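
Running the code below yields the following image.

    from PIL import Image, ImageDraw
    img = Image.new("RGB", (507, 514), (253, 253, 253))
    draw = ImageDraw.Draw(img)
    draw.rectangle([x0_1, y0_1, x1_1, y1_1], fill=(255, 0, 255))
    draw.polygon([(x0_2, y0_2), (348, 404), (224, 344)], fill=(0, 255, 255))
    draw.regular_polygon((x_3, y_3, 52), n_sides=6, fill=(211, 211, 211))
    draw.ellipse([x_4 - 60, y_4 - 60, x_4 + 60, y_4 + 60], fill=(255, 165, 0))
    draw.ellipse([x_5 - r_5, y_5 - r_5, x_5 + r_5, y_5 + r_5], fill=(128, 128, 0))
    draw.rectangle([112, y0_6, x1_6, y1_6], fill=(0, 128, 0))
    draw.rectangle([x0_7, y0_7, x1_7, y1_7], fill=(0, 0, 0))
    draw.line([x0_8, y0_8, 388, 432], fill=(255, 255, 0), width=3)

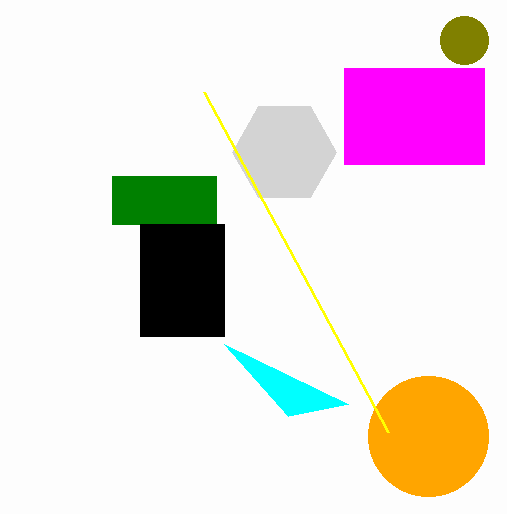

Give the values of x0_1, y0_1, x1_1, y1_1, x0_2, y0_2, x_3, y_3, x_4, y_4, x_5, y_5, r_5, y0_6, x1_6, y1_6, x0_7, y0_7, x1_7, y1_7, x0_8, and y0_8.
x0_1 = 344; y0_1 = 68; x1_1 = 484; y1_1 = 164; x0_2 = 288; y0_2 = 416; x_3 = 284; y_3 = 152; x_4 = 428; y_4 = 436; x_5 = 464; y_5 = 40; r_5 = 24; y0_6 = 176; x1_6 = 216; y1_6 = 224; x0_7 = 140; y0_7 = 224; x1_7 = 224; y1_7 = 336; x0_8 = 204; y0_8 = 92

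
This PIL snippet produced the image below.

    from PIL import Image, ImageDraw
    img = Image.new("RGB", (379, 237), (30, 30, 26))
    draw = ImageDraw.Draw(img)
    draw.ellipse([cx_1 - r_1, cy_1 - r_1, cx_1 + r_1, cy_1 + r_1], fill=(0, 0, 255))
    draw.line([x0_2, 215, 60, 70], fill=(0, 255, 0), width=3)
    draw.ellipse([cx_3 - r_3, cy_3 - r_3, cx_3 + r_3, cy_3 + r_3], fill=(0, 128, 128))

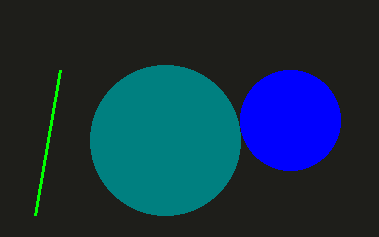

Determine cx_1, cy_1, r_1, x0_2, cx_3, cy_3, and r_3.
cx_1 = 290; cy_1 = 120; r_1 = 50; x0_2 = 35; cx_3 = 165; cy_3 = 140; r_3 = 75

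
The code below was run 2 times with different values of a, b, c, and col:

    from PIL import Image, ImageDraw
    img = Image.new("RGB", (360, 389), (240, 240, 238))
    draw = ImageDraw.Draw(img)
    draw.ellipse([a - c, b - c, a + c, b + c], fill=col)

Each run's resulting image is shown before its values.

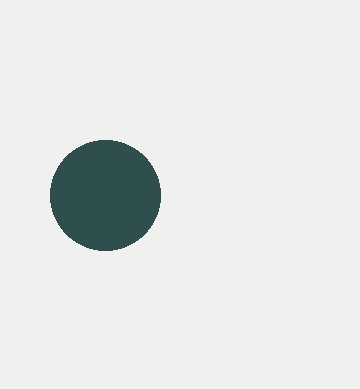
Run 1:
a = 105
b = 195
c = 55
col = 'darkslategray'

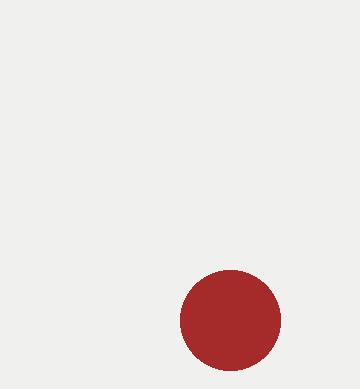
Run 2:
a = 230, b = 320, c = 50, col = 'brown'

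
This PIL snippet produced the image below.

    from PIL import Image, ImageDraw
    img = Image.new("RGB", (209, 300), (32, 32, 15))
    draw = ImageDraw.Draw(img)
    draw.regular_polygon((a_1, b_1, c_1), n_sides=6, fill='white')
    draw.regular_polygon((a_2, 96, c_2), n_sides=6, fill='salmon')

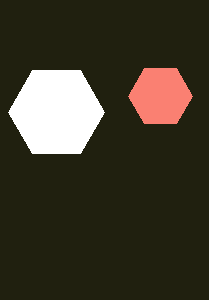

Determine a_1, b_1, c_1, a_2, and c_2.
a_1 = 56; b_1 = 112; c_1 = 48; a_2 = 160; c_2 = 32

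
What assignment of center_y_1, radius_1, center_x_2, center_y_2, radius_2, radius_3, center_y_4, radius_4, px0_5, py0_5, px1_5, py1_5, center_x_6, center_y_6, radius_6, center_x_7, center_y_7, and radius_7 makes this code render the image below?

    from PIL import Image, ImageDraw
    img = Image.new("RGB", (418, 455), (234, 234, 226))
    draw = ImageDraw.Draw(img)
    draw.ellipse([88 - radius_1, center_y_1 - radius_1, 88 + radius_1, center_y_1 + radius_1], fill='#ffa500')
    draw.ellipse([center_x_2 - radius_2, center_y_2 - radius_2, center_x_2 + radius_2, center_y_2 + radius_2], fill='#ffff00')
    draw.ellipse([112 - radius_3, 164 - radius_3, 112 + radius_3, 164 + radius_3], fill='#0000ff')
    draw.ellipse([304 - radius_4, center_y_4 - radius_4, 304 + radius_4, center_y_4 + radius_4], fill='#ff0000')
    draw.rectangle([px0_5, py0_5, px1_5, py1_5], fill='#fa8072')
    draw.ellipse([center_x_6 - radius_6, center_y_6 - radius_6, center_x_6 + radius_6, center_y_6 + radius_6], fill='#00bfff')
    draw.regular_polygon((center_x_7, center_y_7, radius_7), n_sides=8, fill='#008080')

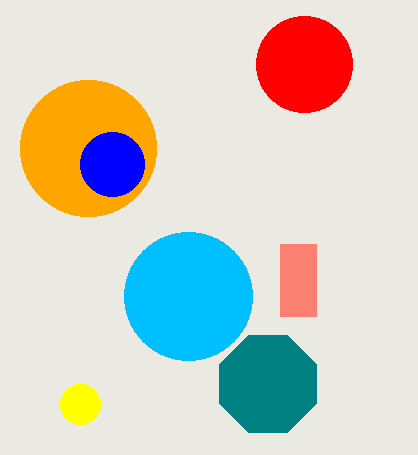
center_y_1 = 148
radius_1 = 68
center_x_2 = 80
center_y_2 = 404
radius_2 = 20
radius_3 = 32
center_y_4 = 64
radius_4 = 48
px0_5 = 280
py0_5 = 244
px1_5 = 316
py1_5 = 316
center_x_6 = 188
center_y_6 = 296
radius_6 = 64
center_x_7 = 268
center_y_7 = 384
radius_7 = 52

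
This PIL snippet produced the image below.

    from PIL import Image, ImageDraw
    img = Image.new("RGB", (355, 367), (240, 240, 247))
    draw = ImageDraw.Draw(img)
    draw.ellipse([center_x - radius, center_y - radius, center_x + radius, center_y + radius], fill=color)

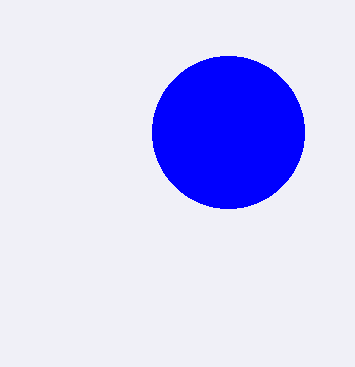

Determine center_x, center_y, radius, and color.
center_x = 228, center_y = 132, radius = 76, color = 'blue'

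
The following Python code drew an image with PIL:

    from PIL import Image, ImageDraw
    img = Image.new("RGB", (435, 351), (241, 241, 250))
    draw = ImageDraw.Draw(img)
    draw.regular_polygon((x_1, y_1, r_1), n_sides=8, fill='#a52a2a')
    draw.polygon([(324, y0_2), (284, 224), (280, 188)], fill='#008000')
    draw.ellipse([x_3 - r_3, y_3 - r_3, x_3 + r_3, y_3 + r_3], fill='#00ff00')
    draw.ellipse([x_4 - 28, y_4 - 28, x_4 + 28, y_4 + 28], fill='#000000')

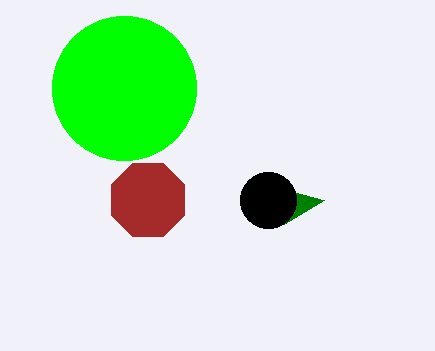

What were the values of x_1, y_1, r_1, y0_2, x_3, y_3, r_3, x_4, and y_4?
x_1 = 148, y_1 = 200, r_1 = 40, y0_2 = 200, x_3 = 124, y_3 = 88, r_3 = 72, x_4 = 268, y_4 = 200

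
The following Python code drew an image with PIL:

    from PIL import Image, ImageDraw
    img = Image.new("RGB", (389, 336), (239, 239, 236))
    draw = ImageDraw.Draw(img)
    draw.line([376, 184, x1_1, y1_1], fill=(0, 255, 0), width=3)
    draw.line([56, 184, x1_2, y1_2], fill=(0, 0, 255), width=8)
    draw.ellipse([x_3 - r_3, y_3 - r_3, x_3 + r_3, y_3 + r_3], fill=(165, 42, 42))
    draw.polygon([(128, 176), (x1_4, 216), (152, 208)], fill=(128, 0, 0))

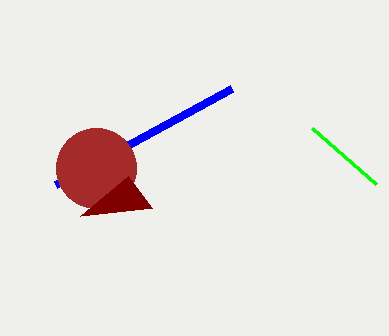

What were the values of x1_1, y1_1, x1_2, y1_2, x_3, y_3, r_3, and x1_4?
x1_1 = 312; y1_1 = 128; x1_2 = 232; y1_2 = 88; x_3 = 96; y_3 = 168; r_3 = 40; x1_4 = 80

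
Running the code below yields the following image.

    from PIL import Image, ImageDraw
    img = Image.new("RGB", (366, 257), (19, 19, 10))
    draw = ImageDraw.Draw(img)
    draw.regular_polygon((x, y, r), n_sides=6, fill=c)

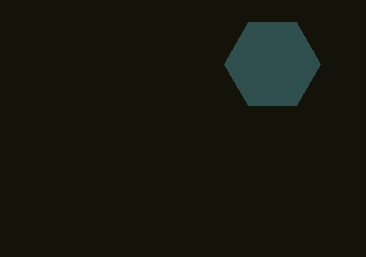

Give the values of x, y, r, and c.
x = 272, y = 64, r = 48, c = 'darkslategray'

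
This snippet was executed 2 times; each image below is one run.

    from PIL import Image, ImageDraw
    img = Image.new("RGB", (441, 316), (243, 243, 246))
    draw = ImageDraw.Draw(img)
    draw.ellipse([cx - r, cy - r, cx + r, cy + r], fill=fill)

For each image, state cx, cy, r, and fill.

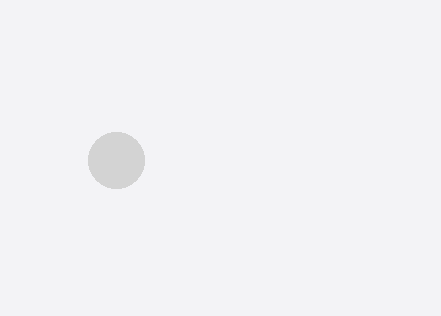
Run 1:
cx = 116; cy = 160; r = 28; fill = 'lightgray'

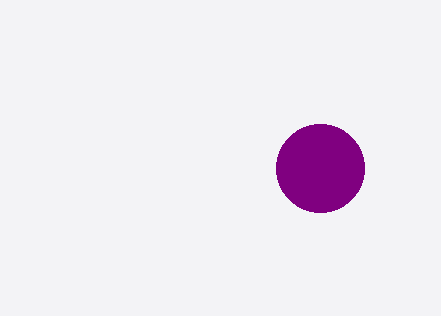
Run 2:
cx = 320; cy = 168; r = 44; fill = 'purple'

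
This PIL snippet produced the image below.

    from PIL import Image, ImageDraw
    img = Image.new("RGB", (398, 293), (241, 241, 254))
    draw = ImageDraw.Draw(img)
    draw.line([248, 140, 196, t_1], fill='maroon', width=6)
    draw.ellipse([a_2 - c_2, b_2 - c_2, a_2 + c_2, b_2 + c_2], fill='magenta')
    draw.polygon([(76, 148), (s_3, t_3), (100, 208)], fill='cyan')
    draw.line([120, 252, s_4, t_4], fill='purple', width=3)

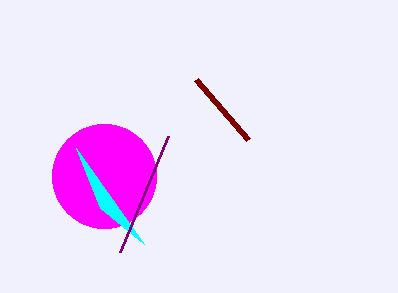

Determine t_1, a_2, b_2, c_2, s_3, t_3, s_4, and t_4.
t_1 = 80, a_2 = 104, b_2 = 176, c_2 = 52, s_3 = 144, t_3 = 244, s_4 = 168, t_4 = 136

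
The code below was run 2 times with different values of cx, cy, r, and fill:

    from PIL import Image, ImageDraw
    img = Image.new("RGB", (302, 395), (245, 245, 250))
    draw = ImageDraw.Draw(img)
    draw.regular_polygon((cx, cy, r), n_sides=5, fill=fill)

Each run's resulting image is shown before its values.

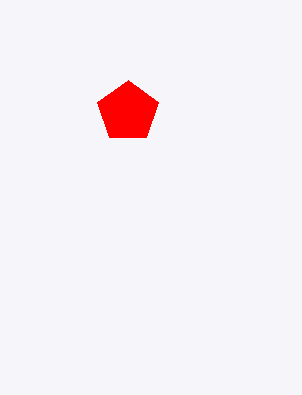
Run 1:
cx = 128; cy = 112; r = 32; fill = 'red'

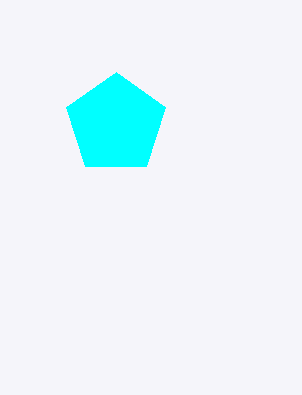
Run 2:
cx = 116, cy = 124, r = 52, fill = 'cyan'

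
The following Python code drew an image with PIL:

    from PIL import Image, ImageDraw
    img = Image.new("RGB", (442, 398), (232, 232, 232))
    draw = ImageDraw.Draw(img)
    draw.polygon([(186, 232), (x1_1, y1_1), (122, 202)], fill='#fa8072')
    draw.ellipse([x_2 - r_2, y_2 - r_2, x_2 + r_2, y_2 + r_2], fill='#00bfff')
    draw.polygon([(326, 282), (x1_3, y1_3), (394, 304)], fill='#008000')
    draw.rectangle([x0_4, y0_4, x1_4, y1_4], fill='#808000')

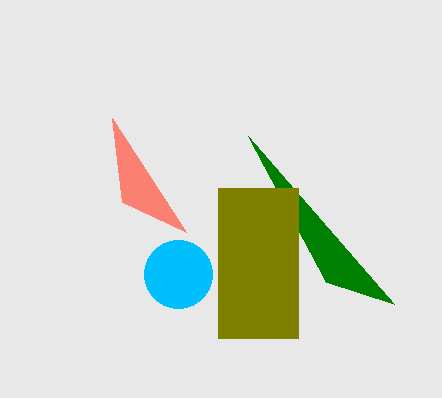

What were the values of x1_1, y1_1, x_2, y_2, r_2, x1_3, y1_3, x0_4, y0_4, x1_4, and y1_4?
x1_1 = 112
y1_1 = 118
x_2 = 178
y_2 = 274
r_2 = 34
x1_3 = 248
y1_3 = 136
x0_4 = 218
y0_4 = 188
x1_4 = 298
y1_4 = 338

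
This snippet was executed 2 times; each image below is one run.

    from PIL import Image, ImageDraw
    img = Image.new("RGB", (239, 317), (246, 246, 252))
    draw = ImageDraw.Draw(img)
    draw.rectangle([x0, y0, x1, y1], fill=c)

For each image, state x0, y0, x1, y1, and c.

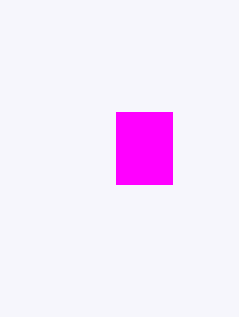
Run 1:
x0 = 116; y0 = 112; x1 = 172; y1 = 184; c = 'magenta'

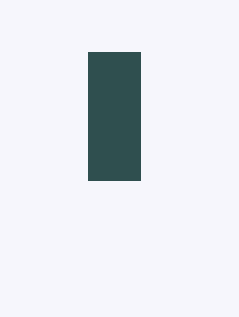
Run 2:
x0 = 88
y0 = 52
x1 = 140
y1 = 180
c = 'darkslategray'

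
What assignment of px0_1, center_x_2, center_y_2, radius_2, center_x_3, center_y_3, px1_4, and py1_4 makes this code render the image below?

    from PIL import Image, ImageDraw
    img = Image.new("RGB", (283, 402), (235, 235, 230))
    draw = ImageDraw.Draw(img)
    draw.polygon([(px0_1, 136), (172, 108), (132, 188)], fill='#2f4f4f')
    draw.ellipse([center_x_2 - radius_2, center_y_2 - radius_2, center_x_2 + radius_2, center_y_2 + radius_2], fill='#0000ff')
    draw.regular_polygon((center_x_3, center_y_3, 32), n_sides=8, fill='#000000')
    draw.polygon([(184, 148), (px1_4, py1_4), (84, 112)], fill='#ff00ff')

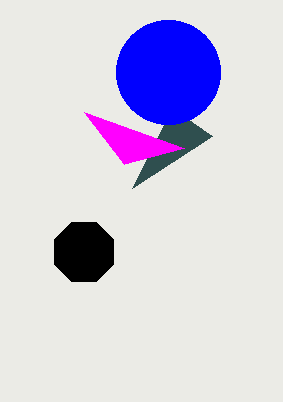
px0_1 = 212, center_x_2 = 168, center_y_2 = 72, radius_2 = 52, center_x_3 = 84, center_y_3 = 252, px1_4 = 124, py1_4 = 164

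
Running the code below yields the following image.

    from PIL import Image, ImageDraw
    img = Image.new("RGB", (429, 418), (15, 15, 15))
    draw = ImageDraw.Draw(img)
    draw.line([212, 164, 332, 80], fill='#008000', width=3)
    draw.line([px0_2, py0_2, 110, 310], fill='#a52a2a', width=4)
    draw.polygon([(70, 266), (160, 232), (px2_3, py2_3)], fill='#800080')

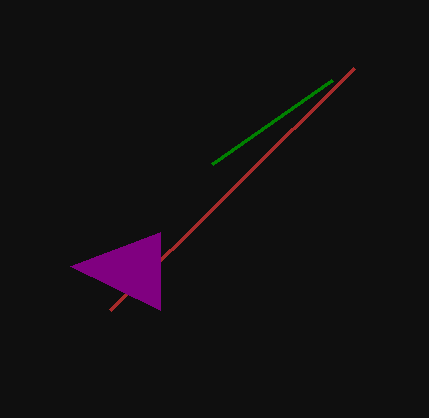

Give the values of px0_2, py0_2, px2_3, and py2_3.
px0_2 = 354; py0_2 = 68; px2_3 = 160; py2_3 = 310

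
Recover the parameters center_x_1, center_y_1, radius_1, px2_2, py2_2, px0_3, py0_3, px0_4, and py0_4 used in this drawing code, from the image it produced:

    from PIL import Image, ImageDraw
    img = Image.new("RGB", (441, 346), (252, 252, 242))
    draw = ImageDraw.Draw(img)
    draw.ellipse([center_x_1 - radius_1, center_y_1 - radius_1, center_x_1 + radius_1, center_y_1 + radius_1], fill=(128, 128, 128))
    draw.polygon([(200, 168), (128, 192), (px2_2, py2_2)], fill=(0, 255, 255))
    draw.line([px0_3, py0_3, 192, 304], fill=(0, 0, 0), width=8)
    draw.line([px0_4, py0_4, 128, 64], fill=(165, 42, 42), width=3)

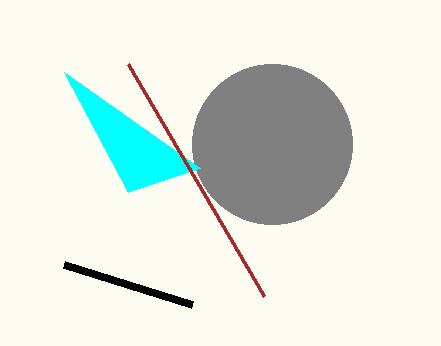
center_x_1 = 272
center_y_1 = 144
radius_1 = 80
px2_2 = 64
py2_2 = 72
px0_3 = 64
py0_3 = 264
px0_4 = 264
py0_4 = 296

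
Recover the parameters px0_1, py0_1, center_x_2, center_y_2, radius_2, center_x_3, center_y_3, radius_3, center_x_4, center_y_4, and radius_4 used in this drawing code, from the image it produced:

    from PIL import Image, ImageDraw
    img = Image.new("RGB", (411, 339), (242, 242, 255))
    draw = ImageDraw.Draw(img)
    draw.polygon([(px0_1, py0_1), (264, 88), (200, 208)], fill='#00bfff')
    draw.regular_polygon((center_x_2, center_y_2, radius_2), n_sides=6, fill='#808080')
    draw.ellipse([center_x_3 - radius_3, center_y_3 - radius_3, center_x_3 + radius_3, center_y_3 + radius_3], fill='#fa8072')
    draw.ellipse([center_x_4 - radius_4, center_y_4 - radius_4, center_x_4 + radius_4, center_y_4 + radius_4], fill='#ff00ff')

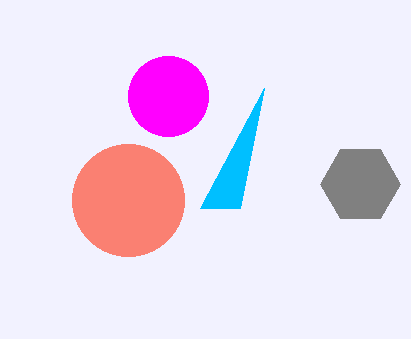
px0_1 = 240, py0_1 = 208, center_x_2 = 360, center_y_2 = 184, radius_2 = 40, center_x_3 = 128, center_y_3 = 200, radius_3 = 56, center_x_4 = 168, center_y_4 = 96, radius_4 = 40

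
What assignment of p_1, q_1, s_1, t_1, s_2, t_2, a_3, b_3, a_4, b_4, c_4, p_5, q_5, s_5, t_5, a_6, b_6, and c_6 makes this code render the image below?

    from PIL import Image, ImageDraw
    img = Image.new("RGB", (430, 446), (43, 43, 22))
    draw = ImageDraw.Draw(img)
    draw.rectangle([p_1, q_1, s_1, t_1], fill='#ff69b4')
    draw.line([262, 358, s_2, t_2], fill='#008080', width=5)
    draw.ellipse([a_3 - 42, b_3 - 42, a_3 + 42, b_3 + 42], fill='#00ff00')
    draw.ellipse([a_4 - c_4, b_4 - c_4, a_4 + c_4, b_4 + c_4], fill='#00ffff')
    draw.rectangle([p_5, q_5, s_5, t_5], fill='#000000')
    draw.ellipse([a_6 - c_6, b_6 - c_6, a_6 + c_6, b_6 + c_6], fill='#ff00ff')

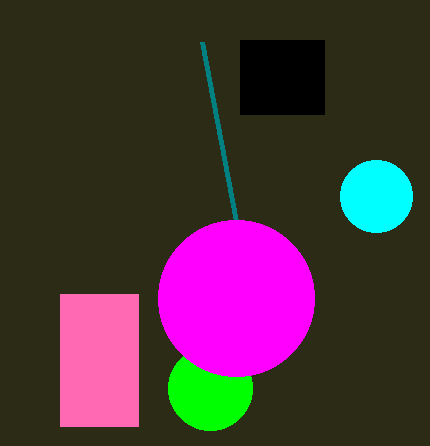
p_1 = 60, q_1 = 294, s_1 = 138, t_1 = 426, s_2 = 202, t_2 = 42, a_3 = 210, b_3 = 388, a_4 = 376, b_4 = 196, c_4 = 36, p_5 = 240, q_5 = 40, s_5 = 324, t_5 = 114, a_6 = 236, b_6 = 298, c_6 = 78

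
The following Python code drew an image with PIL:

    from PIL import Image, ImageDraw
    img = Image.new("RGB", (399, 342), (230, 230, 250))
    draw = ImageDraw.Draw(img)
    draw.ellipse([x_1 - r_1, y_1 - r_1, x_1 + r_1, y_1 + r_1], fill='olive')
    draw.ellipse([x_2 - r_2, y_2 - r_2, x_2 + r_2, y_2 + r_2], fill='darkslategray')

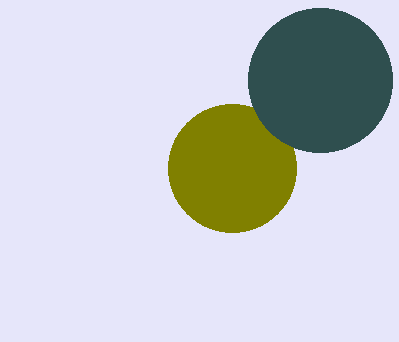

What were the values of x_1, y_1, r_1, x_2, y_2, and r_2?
x_1 = 232; y_1 = 168; r_1 = 64; x_2 = 320; y_2 = 80; r_2 = 72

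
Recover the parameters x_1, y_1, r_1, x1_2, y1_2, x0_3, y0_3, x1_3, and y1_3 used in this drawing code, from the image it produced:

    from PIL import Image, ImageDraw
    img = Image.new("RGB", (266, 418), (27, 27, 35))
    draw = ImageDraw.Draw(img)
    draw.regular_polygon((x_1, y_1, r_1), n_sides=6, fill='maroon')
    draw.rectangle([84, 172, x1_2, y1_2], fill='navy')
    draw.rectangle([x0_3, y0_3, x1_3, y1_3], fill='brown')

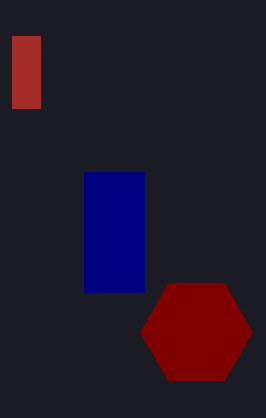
x_1 = 196
y_1 = 332
r_1 = 56
x1_2 = 144
y1_2 = 292
x0_3 = 12
y0_3 = 36
x1_3 = 40
y1_3 = 108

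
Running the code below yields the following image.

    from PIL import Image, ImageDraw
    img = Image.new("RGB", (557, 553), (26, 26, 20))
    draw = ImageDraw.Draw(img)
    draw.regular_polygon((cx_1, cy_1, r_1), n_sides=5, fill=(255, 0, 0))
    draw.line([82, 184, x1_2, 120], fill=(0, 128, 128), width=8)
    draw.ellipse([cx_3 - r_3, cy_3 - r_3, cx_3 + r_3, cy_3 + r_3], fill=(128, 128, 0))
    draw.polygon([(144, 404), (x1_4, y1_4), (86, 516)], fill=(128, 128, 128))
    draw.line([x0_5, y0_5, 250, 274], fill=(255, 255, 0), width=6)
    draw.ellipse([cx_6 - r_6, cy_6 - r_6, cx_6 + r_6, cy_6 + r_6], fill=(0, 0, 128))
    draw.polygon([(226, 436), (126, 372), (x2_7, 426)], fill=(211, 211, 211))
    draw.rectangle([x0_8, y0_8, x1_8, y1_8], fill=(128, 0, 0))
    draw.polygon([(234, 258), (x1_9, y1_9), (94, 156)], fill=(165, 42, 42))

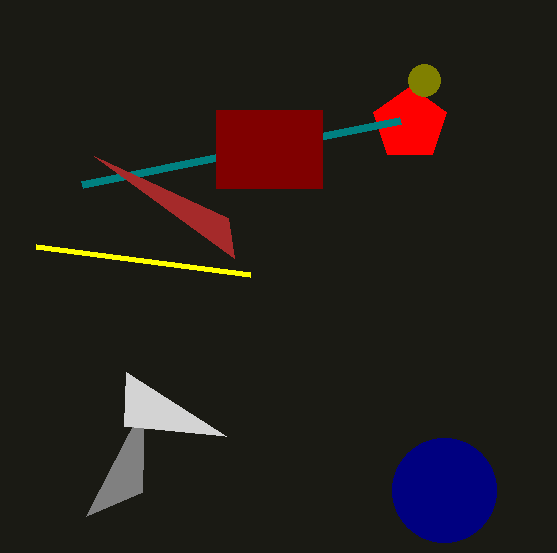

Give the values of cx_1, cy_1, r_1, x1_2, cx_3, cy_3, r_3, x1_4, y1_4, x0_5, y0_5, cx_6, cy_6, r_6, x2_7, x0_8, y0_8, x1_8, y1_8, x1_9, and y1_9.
cx_1 = 410, cy_1 = 124, r_1 = 38, x1_2 = 400, cx_3 = 424, cy_3 = 80, r_3 = 16, x1_4 = 142, y1_4 = 492, x0_5 = 36, y0_5 = 246, cx_6 = 444, cy_6 = 490, r_6 = 52, x2_7 = 124, x0_8 = 216, y0_8 = 110, x1_8 = 322, y1_8 = 188, x1_9 = 228, y1_9 = 218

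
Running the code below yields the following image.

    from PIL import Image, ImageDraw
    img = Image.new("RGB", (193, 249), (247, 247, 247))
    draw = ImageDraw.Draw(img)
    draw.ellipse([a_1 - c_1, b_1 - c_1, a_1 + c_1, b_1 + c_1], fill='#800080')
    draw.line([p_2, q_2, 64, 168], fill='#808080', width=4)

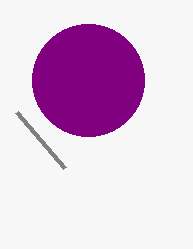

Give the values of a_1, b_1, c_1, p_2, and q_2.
a_1 = 88, b_1 = 80, c_1 = 56, p_2 = 16, q_2 = 112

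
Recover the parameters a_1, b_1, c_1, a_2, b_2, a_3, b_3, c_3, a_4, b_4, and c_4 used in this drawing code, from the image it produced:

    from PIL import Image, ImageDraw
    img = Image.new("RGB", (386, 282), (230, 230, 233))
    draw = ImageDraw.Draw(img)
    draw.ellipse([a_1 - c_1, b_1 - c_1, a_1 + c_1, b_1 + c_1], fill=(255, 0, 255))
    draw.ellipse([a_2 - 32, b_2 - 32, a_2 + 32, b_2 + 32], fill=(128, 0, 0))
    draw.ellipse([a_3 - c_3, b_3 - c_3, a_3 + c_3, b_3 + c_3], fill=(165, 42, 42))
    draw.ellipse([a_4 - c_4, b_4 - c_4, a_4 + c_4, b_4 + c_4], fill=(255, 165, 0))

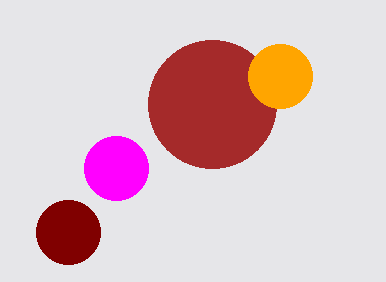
a_1 = 116; b_1 = 168; c_1 = 32; a_2 = 68; b_2 = 232; a_3 = 212; b_3 = 104; c_3 = 64; a_4 = 280; b_4 = 76; c_4 = 32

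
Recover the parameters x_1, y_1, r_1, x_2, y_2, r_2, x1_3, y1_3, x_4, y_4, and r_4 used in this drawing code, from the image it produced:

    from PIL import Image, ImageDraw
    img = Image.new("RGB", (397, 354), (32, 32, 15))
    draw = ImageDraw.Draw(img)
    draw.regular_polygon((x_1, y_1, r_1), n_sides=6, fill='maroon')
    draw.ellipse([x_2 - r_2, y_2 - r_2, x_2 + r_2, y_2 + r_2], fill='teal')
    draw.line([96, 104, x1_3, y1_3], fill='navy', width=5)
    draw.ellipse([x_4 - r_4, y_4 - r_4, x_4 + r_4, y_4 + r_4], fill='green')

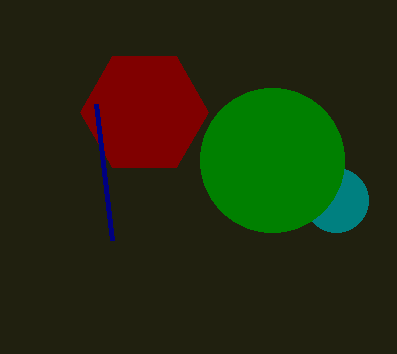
x_1 = 144
y_1 = 112
r_1 = 64
x_2 = 336
y_2 = 200
r_2 = 32
x1_3 = 112
y1_3 = 240
x_4 = 272
y_4 = 160
r_4 = 72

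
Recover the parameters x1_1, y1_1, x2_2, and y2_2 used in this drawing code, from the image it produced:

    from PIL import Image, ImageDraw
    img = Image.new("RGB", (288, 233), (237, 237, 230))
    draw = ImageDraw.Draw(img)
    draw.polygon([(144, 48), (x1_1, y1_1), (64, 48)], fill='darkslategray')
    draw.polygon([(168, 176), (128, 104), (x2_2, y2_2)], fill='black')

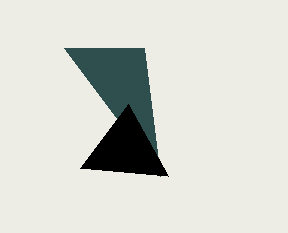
x1_1 = 160
y1_1 = 176
x2_2 = 80
y2_2 = 168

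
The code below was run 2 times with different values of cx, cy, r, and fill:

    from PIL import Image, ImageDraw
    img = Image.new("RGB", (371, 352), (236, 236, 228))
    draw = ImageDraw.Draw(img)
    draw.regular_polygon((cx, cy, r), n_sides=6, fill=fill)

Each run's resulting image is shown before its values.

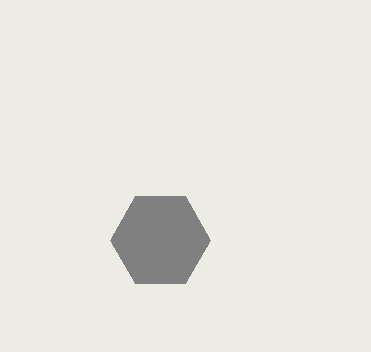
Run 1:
cx = 160; cy = 240; r = 50; fill = 'gray'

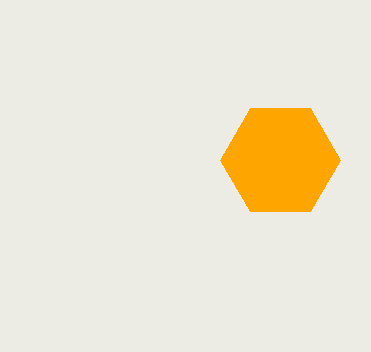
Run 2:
cx = 280; cy = 160; r = 60; fill = 'orange'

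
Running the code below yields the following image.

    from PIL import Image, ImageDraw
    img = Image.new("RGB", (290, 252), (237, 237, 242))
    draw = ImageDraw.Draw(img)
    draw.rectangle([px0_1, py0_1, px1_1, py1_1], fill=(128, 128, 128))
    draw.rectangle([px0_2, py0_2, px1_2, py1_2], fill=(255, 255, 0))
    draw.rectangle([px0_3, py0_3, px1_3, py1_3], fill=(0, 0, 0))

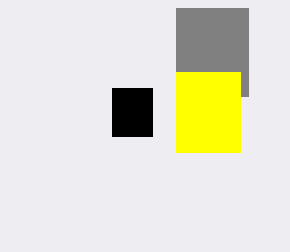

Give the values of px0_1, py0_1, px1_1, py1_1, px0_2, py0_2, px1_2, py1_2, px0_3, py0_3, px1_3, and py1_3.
px0_1 = 176, py0_1 = 8, px1_1 = 248, py1_1 = 96, px0_2 = 176, py0_2 = 72, px1_2 = 240, py1_2 = 152, px0_3 = 112, py0_3 = 88, px1_3 = 152, py1_3 = 136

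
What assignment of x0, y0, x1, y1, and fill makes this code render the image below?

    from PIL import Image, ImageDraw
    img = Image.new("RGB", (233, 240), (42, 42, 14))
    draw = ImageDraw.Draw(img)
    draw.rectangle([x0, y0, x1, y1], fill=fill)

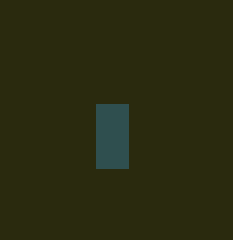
x0 = 96
y0 = 104
x1 = 128
y1 = 168
fill = 'darkslategray'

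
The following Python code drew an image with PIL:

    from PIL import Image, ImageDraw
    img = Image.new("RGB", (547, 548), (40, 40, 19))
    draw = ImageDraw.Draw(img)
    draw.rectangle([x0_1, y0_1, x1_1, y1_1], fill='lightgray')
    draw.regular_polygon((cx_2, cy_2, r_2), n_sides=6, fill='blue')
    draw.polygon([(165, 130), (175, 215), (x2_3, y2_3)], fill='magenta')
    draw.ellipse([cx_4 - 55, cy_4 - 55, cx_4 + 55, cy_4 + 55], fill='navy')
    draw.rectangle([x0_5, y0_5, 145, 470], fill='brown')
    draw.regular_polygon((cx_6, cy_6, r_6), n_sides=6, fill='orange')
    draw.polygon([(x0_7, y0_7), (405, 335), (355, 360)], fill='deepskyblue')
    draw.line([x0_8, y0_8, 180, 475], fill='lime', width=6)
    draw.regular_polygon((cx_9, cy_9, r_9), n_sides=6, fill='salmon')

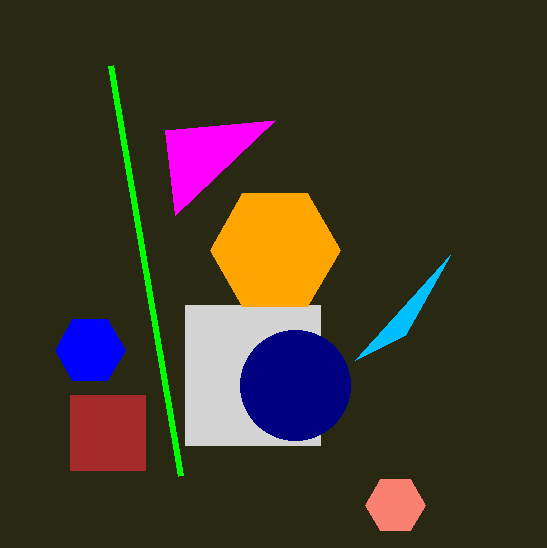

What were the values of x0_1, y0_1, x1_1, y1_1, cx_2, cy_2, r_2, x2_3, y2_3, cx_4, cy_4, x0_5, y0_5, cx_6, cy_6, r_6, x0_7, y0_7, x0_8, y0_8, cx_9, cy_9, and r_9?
x0_1 = 185
y0_1 = 305
x1_1 = 320
y1_1 = 445
cx_2 = 90
cy_2 = 350
r_2 = 35
x2_3 = 275
y2_3 = 120
cx_4 = 295
cy_4 = 385
x0_5 = 70
y0_5 = 395
cx_6 = 275
cy_6 = 250
r_6 = 65
x0_7 = 450
y0_7 = 255
x0_8 = 110
y0_8 = 65
cx_9 = 395
cy_9 = 505
r_9 = 30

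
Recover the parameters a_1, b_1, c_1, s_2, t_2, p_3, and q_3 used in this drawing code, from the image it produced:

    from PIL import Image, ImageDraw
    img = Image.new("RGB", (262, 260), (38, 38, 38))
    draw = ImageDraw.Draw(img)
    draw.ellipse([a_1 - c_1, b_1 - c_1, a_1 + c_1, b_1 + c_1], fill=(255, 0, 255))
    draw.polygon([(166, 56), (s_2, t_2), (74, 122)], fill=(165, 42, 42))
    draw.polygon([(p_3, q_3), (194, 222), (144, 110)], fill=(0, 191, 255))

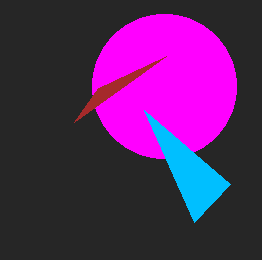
a_1 = 164, b_1 = 86, c_1 = 72, s_2 = 98, t_2 = 88, p_3 = 230, q_3 = 184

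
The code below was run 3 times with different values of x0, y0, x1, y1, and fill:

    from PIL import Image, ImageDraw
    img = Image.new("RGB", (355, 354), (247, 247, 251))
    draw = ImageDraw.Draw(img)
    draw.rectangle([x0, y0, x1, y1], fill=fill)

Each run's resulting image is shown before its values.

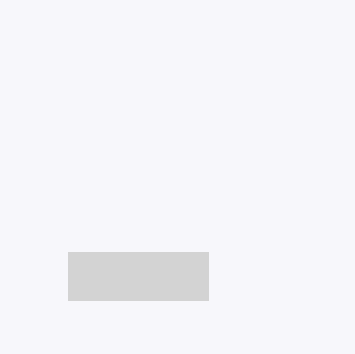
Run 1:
x0 = 68
y0 = 252
x1 = 208
y1 = 300
fill = 'lightgray'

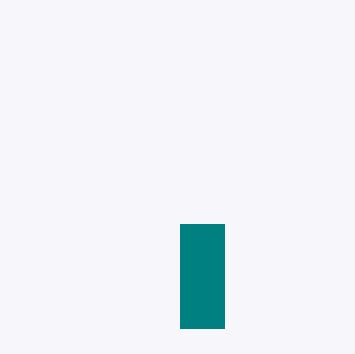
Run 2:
x0 = 180
y0 = 224
x1 = 224
y1 = 328
fill = 'teal'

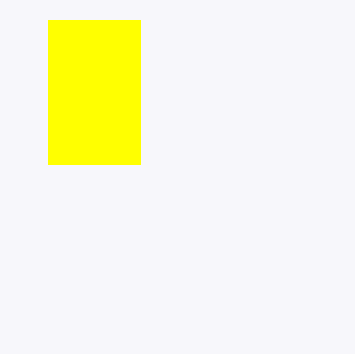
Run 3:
x0 = 48
y0 = 20
x1 = 140
y1 = 164
fill = 'yellow'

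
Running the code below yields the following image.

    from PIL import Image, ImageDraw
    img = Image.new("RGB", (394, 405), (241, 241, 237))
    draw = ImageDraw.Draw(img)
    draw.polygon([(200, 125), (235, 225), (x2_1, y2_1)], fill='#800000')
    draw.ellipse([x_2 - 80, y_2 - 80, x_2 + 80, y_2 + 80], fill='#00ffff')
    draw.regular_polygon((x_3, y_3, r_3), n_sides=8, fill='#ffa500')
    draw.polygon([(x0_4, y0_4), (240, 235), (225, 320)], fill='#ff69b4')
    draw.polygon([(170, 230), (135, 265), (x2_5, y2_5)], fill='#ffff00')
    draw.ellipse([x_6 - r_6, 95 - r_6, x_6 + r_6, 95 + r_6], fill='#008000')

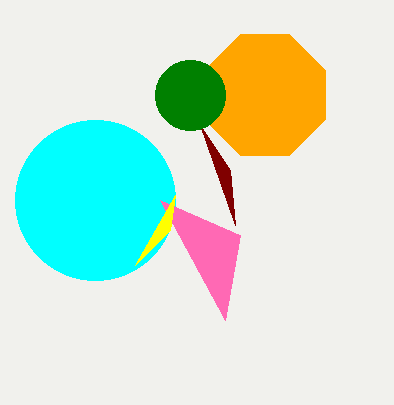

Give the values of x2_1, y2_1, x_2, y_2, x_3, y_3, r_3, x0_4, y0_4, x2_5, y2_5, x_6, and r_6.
x2_1 = 230, y2_1 = 170, x_2 = 95, y_2 = 200, x_3 = 265, y_3 = 95, r_3 = 65, x0_4 = 160, y0_4 = 200, x2_5 = 175, y2_5 = 195, x_6 = 190, r_6 = 35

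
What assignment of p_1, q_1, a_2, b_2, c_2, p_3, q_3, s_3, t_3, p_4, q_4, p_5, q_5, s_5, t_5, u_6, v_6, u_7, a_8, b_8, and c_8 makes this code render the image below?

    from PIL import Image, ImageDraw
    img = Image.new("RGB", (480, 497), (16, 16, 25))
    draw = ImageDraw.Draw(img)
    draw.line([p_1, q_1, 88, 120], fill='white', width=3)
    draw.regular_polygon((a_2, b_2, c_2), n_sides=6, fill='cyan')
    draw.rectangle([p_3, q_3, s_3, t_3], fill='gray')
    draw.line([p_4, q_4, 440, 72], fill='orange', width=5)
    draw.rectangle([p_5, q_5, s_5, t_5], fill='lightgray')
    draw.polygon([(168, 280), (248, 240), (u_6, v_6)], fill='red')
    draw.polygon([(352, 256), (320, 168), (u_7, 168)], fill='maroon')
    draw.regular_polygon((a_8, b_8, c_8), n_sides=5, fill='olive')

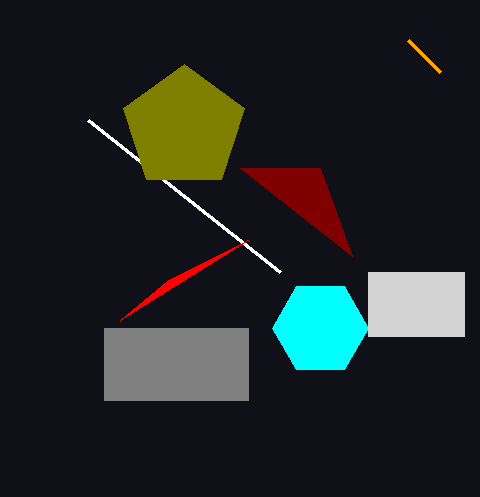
p_1 = 280; q_1 = 272; a_2 = 320; b_2 = 328; c_2 = 48; p_3 = 104; q_3 = 328; s_3 = 248; t_3 = 400; p_4 = 408; q_4 = 40; p_5 = 368; q_5 = 272; s_5 = 464; t_5 = 336; u_6 = 120; v_6 = 320; u_7 = 240; a_8 = 184; b_8 = 128; c_8 = 64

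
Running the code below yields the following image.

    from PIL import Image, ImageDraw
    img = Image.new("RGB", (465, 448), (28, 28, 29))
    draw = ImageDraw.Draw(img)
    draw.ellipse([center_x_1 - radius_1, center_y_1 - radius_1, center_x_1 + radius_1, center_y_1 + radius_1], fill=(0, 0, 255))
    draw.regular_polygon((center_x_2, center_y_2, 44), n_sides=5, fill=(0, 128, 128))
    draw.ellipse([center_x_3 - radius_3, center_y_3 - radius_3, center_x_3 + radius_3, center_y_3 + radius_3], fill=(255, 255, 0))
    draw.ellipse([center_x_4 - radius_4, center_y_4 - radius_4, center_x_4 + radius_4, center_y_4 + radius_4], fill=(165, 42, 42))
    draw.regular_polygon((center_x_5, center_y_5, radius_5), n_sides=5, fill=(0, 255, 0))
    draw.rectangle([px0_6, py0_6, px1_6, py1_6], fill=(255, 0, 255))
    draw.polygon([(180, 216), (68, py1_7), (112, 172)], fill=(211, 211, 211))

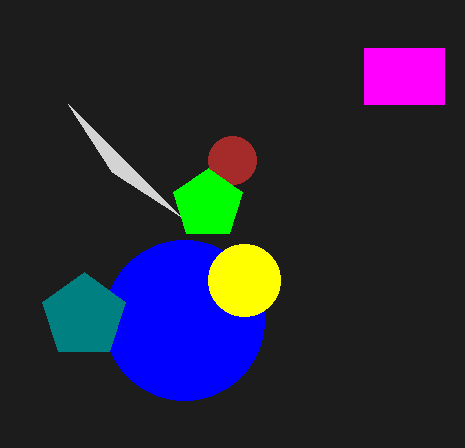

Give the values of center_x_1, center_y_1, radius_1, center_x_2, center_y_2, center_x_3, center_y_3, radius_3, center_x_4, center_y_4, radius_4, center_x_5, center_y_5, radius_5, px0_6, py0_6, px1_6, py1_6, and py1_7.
center_x_1 = 184; center_y_1 = 320; radius_1 = 80; center_x_2 = 84; center_y_2 = 316; center_x_3 = 244; center_y_3 = 280; radius_3 = 36; center_x_4 = 232; center_y_4 = 160; radius_4 = 24; center_x_5 = 208; center_y_5 = 204; radius_5 = 36; px0_6 = 364; py0_6 = 48; px1_6 = 444; py1_6 = 104; py1_7 = 104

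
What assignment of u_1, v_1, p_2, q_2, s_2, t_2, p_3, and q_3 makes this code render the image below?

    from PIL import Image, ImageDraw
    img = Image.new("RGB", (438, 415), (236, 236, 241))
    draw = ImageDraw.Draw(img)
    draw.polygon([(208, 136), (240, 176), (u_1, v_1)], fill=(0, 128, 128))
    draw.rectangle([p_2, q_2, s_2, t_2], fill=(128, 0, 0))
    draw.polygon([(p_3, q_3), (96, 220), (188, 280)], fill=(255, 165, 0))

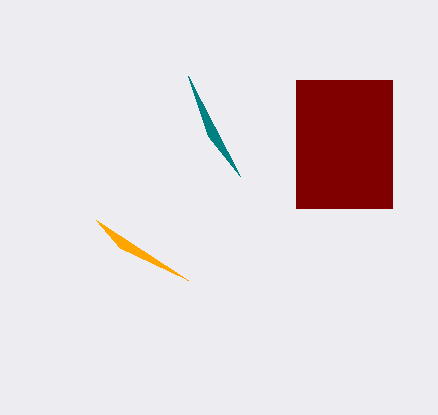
u_1 = 188; v_1 = 76; p_2 = 296; q_2 = 80; s_2 = 392; t_2 = 208; p_3 = 120; q_3 = 248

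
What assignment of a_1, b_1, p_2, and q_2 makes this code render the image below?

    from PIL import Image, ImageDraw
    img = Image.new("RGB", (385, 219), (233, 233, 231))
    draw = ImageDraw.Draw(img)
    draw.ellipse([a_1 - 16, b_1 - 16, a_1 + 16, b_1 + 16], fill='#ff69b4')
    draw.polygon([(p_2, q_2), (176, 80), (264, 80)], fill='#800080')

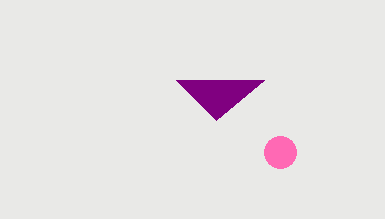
a_1 = 280; b_1 = 152; p_2 = 216; q_2 = 120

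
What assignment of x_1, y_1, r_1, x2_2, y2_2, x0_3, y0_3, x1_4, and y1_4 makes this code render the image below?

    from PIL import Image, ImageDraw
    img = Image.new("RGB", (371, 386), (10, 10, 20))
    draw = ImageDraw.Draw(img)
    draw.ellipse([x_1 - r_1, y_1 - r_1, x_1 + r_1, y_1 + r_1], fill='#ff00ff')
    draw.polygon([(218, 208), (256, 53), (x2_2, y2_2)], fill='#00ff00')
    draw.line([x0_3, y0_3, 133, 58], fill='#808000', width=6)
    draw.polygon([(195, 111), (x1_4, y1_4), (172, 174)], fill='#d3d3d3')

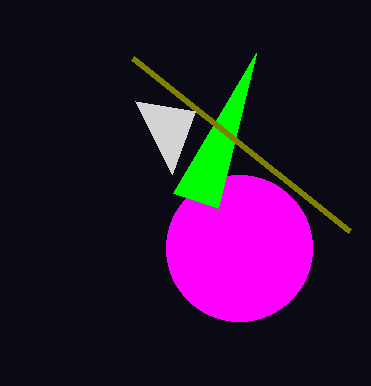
x_1 = 239; y_1 = 248; r_1 = 73; x2_2 = 173; y2_2 = 193; x0_3 = 350; y0_3 = 231; x1_4 = 135; y1_4 = 101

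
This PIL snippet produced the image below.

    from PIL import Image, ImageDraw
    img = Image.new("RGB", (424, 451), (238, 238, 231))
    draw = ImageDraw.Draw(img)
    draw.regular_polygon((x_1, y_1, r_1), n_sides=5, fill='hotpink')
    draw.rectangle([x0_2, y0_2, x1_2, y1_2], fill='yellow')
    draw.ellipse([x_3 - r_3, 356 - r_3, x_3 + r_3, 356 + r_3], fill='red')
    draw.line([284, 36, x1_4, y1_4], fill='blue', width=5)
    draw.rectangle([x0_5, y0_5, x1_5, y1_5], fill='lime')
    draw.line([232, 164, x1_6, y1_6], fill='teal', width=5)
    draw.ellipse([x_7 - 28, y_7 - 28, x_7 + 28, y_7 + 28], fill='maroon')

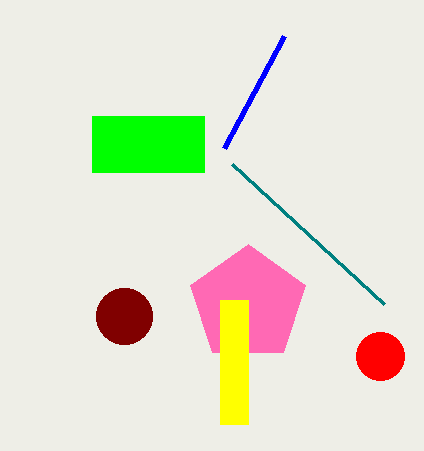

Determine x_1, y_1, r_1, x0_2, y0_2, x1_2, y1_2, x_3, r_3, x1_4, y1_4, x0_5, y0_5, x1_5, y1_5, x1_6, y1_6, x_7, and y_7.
x_1 = 248, y_1 = 304, r_1 = 60, x0_2 = 220, y0_2 = 300, x1_2 = 248, y1_2 = 424, x_3 = 380, r_3 = 24, x1_4 = 224, y1_4 = 148, x0_5 = 92, y0_5 = 116, x1_5 = 204, y1_5 = 172, x1_6 = 384, y1_6 = 304, x_7 = 124, y_7 = 316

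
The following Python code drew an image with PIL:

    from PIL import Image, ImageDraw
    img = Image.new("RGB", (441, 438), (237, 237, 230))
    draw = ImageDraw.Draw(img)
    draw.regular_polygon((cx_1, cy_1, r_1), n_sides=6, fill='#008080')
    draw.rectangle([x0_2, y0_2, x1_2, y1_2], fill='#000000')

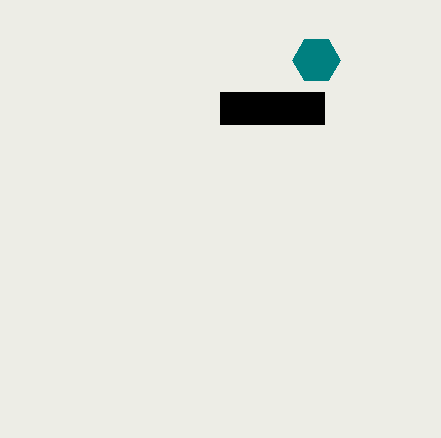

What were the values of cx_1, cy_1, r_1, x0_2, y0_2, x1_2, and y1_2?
cx_1 = 316, cy_1 = 60, r_1 = 24, x0_2 = 220, y0_2 = 92, x1_2 = 324, y1_2 = 124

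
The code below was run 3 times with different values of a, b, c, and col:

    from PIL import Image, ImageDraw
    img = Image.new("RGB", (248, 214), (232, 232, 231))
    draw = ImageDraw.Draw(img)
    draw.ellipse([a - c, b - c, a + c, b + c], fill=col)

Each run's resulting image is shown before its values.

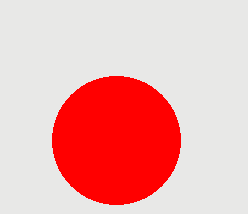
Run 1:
a = 116; b = 140; c = 64; col = 'red'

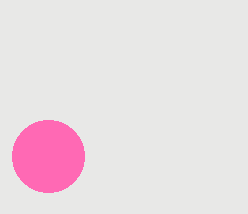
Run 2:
a = 48, b = 156, c = 36, col = 'hotpink'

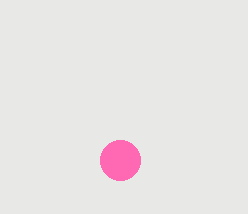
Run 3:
a = 120, b = 160, c = 20, col = 'hotpink'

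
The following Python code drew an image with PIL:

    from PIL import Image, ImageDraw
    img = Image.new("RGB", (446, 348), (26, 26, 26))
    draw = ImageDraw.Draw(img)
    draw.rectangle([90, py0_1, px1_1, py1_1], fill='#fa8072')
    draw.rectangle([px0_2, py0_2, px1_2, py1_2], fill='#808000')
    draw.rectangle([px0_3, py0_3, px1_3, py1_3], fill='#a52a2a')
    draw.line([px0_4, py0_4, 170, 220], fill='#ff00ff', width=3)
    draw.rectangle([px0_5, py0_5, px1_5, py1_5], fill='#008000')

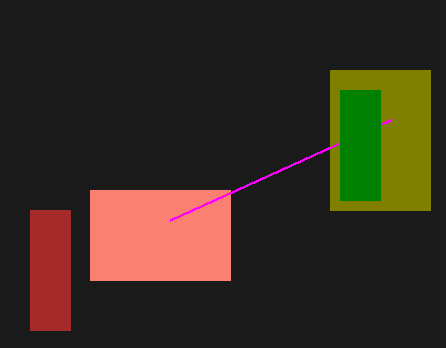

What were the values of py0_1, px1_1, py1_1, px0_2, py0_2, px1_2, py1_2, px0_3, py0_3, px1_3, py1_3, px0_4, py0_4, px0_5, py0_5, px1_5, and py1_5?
py0_1 = 190
px1_1 = 230
py1_1 = 280
px0_2 = 330
py0_2 = 70
px1_2 = 430
py1_2 = 210
px0_3 = 30
py0_3 = 210
px1_3 = 70
py1_3 = 330
px0_4 = 390
py0_4 = 120
px0_5 = 340
py0_5 = 90
px1_5 = 380
py1_5 = 200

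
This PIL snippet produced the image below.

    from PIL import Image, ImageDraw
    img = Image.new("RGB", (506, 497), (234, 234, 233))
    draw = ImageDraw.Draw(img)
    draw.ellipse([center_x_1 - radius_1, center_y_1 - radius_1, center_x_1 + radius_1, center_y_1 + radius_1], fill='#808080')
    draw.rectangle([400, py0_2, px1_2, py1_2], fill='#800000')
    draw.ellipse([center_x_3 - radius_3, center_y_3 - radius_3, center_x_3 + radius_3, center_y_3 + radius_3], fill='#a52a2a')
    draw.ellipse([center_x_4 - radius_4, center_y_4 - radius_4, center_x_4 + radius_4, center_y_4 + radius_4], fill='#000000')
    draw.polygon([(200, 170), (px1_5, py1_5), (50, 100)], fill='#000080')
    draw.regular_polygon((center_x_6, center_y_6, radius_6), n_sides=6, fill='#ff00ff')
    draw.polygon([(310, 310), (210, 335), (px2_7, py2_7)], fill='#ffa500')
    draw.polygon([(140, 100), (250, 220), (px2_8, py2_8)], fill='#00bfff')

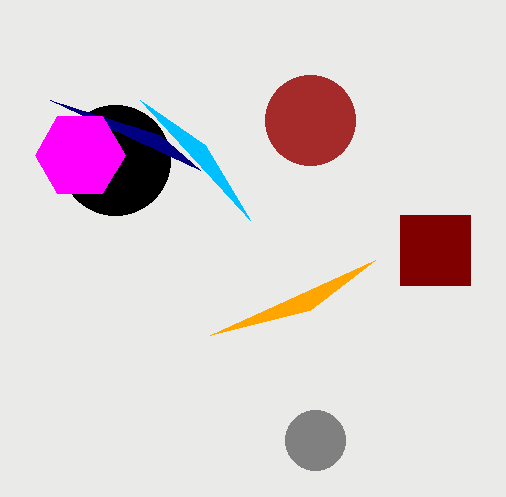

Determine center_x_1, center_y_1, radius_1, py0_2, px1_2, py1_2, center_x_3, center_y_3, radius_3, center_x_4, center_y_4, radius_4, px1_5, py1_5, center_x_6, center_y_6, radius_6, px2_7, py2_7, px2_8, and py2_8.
center_x_1 = 315, center_y_1 = 440, radius_1 = 30, py0_2 = 215, px1_2 = 470, py1_2 = 285, center_x_3 = 310, center_y_3 = 120, radius_3 = 45, center_x_4 = 115, center_y_4 = 160, radius_4 = 55, px1_5 = 160, py1_5 = 135, center_x_6 = 80, center_y_6 = 155, radius_6 = 45, px2_7 = 375, py2_7 = 260, px2_8 = 205, py2_8 = 145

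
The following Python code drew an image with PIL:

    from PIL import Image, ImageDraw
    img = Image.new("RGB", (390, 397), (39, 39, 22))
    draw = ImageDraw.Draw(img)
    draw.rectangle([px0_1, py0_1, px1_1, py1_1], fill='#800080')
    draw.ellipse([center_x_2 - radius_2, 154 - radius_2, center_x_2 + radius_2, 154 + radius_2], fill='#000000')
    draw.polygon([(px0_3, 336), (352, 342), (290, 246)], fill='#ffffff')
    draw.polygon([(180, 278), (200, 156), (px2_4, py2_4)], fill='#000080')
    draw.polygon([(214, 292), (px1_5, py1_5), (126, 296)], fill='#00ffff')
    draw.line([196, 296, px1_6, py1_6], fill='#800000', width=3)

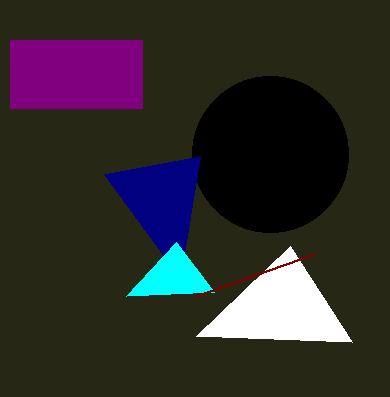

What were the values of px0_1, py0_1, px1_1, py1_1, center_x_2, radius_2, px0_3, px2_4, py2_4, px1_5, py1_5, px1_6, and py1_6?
px0_1 = 10; py0_1 = 40; px1_1 = 142; py1_1 = 108; center_x_2 = 270; radius_2 = 78; px0_3 = 196; px2_4 = 104; py2_4 = 174; px1_5 = 176; py1_5 = 242; px1_6 = 314; py1_6 = 254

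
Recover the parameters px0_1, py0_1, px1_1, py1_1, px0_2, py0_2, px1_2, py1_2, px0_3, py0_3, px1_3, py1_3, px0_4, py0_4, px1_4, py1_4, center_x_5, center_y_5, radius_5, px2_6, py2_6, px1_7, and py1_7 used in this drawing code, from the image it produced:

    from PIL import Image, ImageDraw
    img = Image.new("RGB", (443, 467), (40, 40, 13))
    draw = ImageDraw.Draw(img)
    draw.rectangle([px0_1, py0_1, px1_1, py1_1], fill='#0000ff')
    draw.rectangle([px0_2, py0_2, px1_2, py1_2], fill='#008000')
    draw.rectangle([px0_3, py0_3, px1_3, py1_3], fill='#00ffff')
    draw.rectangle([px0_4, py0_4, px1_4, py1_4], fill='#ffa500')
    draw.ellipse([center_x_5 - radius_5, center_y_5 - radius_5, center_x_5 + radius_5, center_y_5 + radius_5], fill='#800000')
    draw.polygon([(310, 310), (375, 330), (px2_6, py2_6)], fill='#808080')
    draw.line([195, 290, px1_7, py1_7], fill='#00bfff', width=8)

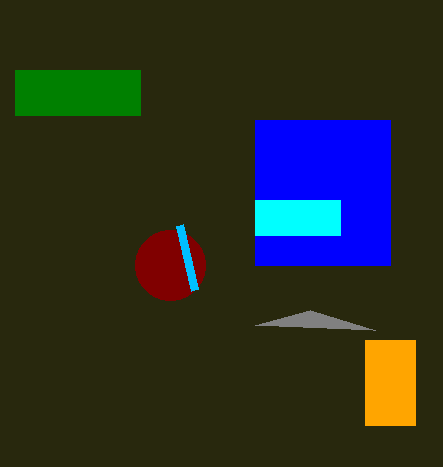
px0_1 = 255; py0_1 = 120; px1_1 = 390; py1_1 = 265; px0_2 = 15; py0_2 = 70; px1_2 = 140; py1_2 = 115; px0_3 = 255; py0_3 = 200; px1_3 = 340; py1_3 = 235; px0_4 = 365; py0_4 = 340; px1_4 = 415; py1_4 = 425; center_x_5 = 170; center_y_5 = 265; radius_5 = 35; px2_6 = 255; py2_6 = 325; px1_7 = 180; py1_7 = 225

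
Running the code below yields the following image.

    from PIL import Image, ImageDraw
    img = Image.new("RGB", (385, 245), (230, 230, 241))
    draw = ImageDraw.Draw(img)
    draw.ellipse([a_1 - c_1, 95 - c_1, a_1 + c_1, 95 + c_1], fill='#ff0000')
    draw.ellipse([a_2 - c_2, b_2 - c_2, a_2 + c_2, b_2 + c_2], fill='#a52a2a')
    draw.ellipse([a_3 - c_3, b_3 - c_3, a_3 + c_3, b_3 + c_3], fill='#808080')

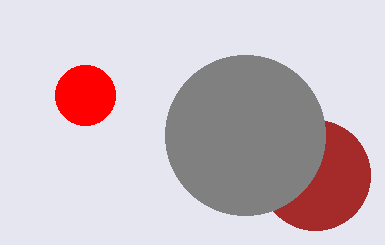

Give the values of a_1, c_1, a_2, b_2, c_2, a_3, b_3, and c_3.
a_1 = 85, c_1 = 30, a_2 = 315, b_2 = 175, c_2 = 55, a_3 = 245, b_3 = 135, c_3 = 80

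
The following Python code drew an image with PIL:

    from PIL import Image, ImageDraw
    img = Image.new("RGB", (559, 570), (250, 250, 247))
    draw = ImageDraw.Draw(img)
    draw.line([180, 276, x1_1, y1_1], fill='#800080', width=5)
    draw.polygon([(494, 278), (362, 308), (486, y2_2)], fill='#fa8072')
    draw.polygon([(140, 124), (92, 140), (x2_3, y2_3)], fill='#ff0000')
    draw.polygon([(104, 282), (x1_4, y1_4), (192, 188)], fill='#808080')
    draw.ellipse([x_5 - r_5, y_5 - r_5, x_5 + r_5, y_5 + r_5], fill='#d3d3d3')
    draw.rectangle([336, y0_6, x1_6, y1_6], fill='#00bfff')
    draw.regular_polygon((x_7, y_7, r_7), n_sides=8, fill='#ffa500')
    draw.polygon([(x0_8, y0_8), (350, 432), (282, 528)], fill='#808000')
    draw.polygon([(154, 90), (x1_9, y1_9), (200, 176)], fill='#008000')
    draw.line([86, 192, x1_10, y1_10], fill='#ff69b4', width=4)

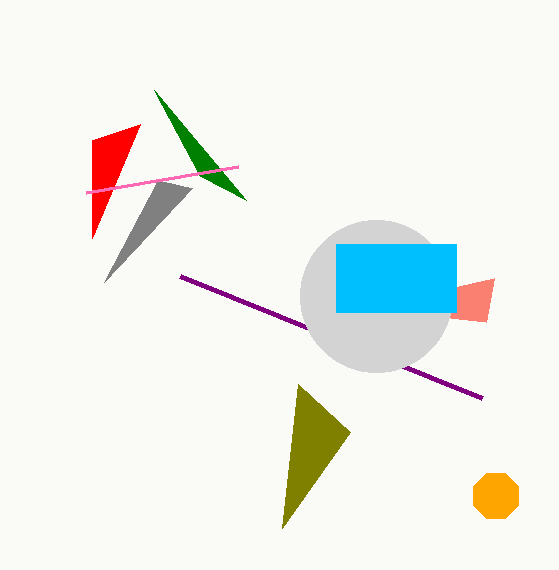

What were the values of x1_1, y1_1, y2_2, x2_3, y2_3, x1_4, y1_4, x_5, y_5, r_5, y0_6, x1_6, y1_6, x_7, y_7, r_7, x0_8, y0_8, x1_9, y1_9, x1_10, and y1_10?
x1_1 = 482
y1_1 = 398
y2_2 = 322
x2_3 = 92
y2_3 = 238
x1_4 = 158
y1_4 = 180
x_5 = 376
y_5 = 296
r_5 = 76
y0_6 = 244
x1_6 = 456
y1_6 = 312
x_7 = 496
y_7 = 496
r_7 = 24
x0_8 = 298
y0_8 = 384
x1_9 = 246
y1_9 = 200
x1_10 = 238
y1_10 = 166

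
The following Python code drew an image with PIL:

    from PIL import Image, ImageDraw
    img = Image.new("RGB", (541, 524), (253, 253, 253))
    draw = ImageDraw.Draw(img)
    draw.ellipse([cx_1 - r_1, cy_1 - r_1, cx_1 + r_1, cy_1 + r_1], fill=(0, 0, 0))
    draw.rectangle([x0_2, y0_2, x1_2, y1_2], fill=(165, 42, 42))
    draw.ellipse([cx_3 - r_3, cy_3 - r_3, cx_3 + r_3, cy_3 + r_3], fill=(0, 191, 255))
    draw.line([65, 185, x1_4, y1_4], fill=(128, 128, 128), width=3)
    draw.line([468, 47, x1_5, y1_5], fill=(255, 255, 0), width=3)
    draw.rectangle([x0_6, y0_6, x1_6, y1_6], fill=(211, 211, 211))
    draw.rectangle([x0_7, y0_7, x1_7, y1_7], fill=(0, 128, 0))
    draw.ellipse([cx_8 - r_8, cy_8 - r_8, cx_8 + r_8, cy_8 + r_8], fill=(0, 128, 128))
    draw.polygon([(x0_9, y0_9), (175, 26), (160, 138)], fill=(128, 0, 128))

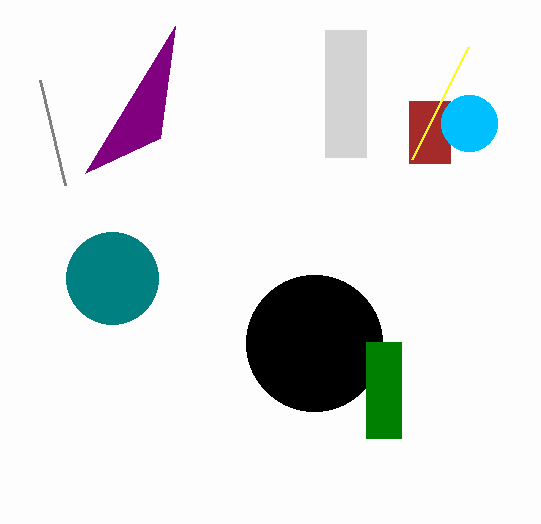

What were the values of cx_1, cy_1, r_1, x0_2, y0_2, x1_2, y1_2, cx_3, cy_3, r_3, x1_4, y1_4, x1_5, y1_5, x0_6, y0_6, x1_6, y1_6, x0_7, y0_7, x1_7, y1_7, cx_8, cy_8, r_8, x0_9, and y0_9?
cx_1 = 314; cy_1 = 343; r_1 = 68; x0_2 = 409; y0_2 = 101; x1_2 = 450; y1_2 = 163; cx_3 = 469; cy_3 = 123; r_3 = 28; x1_4 = 40; y1_4 = 80; x1_5 = 412; y1_5 = 159; x0_6 = 325; y0_6 = 30; x1_6 = 366; y1_6 = 157; x0_7 = 366; y0_7 = 342; x1_7 = 401; y1_7 = 438; cx_8 = 112; cy_8 = 278; r_8 = 46; x0_9 = 85; y0_9 = 173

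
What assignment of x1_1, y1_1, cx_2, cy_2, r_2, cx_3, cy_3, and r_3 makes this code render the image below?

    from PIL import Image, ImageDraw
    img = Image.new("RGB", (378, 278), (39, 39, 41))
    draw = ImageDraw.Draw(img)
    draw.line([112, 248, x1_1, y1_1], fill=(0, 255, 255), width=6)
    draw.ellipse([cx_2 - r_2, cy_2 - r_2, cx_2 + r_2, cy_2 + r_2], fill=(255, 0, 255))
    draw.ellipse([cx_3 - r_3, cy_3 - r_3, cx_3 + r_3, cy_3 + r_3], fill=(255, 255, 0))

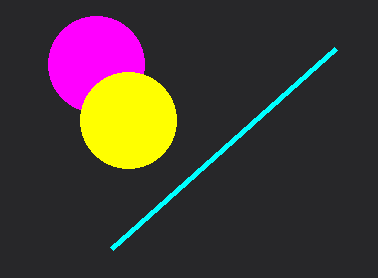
x1_1 = 336; y1_1 = 48; cx_2 = 96; cy_2 = 64; r_2 = 48; cx_3 = 128; cy_3 = 120; r_3 = 48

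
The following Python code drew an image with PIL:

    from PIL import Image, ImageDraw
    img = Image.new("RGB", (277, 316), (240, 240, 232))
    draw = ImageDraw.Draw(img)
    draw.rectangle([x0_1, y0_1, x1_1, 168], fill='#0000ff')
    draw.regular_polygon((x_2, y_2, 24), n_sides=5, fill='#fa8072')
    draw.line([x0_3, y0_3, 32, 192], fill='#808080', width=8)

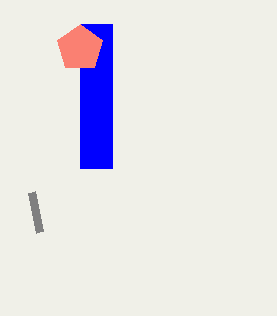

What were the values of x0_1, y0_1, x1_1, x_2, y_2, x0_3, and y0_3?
x0_1 = 80; y0_1 = 24; x1_1 = 112; x_2 = 80; y_2 = 48; x0_3 = 40; y0_3 = 232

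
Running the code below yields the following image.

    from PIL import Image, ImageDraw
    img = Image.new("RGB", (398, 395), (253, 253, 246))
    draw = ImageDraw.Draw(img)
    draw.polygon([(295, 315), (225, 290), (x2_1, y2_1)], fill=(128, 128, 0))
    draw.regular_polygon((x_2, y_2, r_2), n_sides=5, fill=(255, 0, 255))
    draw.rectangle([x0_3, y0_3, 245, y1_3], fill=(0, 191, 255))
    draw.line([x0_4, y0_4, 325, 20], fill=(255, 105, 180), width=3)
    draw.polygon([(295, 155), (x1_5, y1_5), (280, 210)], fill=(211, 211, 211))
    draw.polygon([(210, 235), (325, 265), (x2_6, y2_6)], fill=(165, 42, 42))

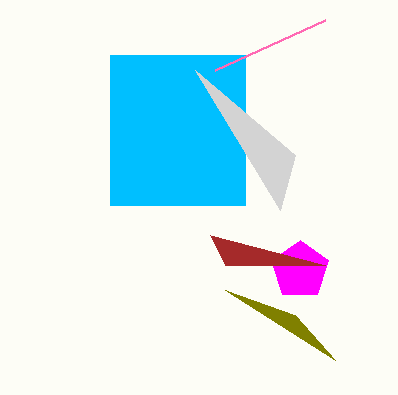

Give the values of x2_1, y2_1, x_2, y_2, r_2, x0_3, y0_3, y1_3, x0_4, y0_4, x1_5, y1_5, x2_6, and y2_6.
x2_1 = 335
y2_1 = 360
x_2 = 300
y_2 = 270
r_2 = 30
x0_3 = 110
y0_3 = 55
y1_3 = 205
x0_4 = 215
y0_4 = 70
x1_5 = 195
y1_5 = 70
x2_6 = 225
y2_6 = 265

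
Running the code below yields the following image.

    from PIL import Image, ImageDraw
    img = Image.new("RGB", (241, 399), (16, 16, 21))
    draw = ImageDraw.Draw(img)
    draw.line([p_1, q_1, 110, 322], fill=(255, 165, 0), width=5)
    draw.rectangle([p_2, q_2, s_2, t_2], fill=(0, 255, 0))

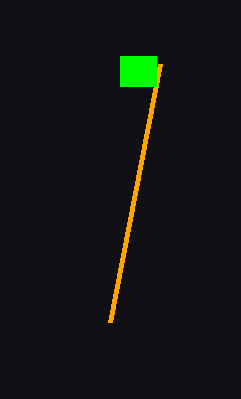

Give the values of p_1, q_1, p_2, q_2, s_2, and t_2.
p_1 = 160, q_1 = 64, p_2 = 120, q_2 = 56, s_2 = 156, t_2 = 86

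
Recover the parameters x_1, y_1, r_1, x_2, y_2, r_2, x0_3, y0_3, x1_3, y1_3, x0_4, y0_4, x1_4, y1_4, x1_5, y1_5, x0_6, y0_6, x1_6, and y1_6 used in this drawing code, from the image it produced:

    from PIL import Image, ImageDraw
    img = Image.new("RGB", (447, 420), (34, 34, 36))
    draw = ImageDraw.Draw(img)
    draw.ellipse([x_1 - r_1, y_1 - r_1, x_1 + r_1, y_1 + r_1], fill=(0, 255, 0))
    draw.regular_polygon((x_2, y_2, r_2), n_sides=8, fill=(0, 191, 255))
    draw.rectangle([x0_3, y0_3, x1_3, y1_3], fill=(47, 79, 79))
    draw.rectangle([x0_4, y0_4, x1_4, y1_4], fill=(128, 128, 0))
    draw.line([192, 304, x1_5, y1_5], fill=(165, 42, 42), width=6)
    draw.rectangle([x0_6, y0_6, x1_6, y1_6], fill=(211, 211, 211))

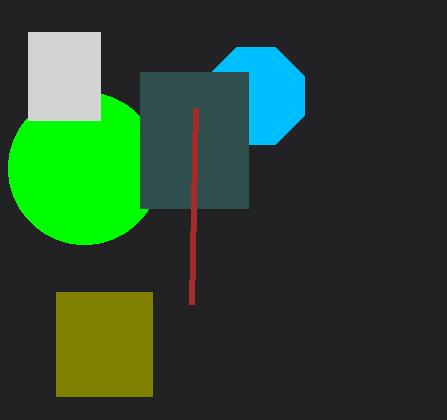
x_1 = 84
y_1 = 168
r_1 = 76
x_2 = 256
y_2 = 96
r_2 = 52
x0_3 = 140
y0_3 = 72
x1_3 = 248
y1_3 = 208
x0_4 = 56
y0_4 = 292
x1_4 = 152
y1_4 = 396
x1_5 = 196
y1_5 = 108
x0_6 = 28
y0_6 = 32
x1_6 = 100
y1_6 = 120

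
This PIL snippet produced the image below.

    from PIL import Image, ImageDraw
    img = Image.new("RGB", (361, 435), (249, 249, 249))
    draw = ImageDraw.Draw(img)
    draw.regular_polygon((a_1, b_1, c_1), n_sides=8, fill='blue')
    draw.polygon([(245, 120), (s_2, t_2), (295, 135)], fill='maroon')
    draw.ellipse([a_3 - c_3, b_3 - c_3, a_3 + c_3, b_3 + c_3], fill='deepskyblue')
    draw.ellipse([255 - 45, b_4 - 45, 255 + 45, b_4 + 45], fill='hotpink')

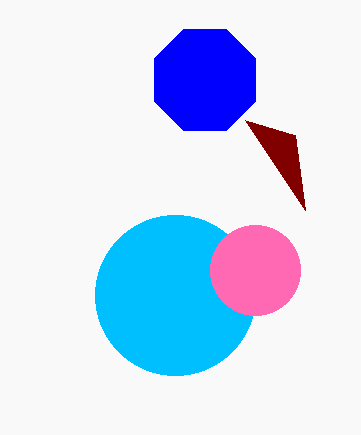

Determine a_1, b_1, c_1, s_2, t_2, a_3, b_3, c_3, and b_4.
a_1 = 205
b_1 = 80
c_1 = 55
s_2 = 305
t_2 = 210
a_3 = 175
b_3 = 295
c_3 = 80
b_4 = 270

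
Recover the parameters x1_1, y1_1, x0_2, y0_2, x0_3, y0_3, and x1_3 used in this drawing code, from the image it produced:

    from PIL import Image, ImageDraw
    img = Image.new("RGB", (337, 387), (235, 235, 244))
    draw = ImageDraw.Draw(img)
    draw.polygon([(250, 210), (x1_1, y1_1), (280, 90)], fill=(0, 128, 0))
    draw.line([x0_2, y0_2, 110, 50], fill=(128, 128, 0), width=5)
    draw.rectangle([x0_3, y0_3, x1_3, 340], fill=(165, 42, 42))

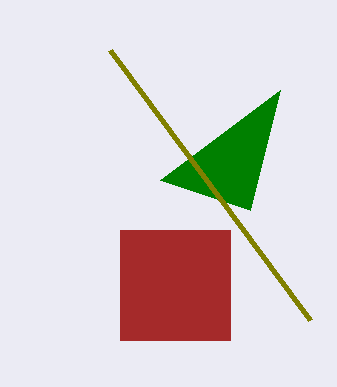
x1_1 = 160
y1_1 = 180
x0_2 = 310
y0_2 = 320
x0_3 = 120
y0_3 = 230
x1_3 = 230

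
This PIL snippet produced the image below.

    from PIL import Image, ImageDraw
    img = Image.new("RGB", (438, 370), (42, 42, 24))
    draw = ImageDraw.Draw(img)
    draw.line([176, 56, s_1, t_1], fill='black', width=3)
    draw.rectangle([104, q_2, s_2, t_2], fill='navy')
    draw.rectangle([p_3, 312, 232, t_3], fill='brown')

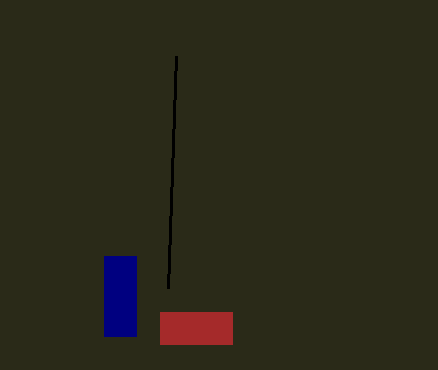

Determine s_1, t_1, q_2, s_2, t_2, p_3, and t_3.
s_1 = 168; t_1 = 288; q_2 = 256; s_2 = 136; t_2 = 336; p_3 = 160; t_3 = 344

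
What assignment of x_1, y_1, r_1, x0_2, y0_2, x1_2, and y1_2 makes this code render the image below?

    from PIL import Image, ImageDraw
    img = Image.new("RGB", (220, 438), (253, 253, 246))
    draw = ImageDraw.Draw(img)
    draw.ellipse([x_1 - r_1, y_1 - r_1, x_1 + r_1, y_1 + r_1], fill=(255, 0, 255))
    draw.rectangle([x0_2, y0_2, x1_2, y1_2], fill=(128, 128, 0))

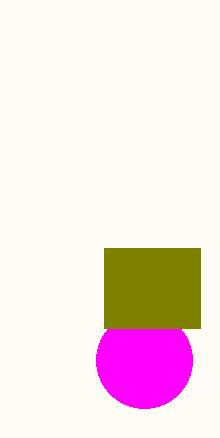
x_1 = 144
y_1 = 360
r_1 = 48
x0_2 = 104
y0_2 = 248
x1_2 = 200
y1_2 = 328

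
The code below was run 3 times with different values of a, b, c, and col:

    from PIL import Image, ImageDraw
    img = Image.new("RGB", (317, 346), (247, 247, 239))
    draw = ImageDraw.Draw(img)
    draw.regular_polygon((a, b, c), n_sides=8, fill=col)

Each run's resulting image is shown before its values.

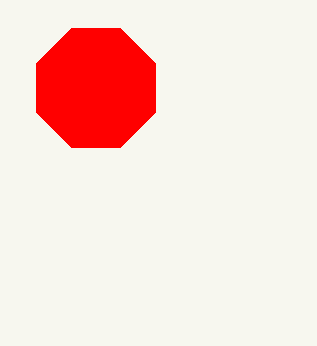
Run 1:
a = 96; b = 88; c = 64; col = 'red'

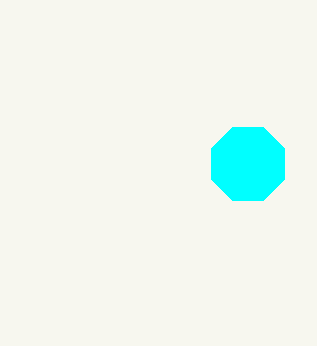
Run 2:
a = 248
b = 164
c = 40
col = 'cyan'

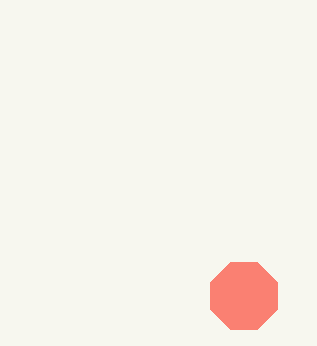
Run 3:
a = 244
b = 296
c = 36
col = 'salmon'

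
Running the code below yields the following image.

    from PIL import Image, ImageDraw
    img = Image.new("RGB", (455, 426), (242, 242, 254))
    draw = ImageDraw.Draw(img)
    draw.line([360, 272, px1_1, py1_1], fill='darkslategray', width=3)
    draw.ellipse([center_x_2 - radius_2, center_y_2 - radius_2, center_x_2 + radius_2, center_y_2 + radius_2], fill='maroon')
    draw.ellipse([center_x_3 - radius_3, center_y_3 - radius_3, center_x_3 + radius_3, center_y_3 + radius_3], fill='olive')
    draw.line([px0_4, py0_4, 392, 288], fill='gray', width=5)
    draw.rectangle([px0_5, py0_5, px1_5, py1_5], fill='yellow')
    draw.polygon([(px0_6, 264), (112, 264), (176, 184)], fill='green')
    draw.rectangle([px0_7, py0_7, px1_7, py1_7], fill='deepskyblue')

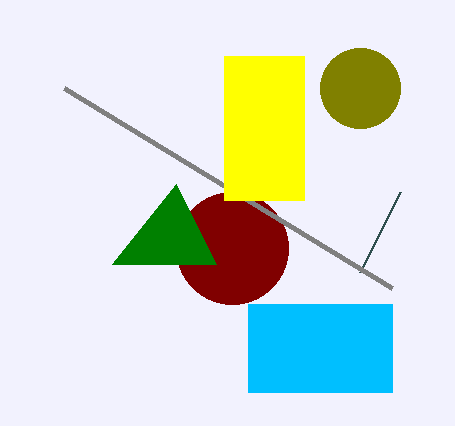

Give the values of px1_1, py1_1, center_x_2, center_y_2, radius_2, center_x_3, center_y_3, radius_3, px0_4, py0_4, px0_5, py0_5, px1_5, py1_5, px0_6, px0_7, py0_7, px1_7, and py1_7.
px1_1 = 400; py1_1 = 192; center_x_2 = 232; center_y_2 = 248; radius_2 = 56; center_x_3 = 360; center_y_3 = 88; radius_3 = 40; px0_4 = 64; py0_4 = 88; px0_5 = 224; py0_5 = 56; px1_5 = 304; py1_5 = 200; px0_6 = 216; px0_7 = 248; py0_7 = 304; px1_7 = 392; py1_7 = 392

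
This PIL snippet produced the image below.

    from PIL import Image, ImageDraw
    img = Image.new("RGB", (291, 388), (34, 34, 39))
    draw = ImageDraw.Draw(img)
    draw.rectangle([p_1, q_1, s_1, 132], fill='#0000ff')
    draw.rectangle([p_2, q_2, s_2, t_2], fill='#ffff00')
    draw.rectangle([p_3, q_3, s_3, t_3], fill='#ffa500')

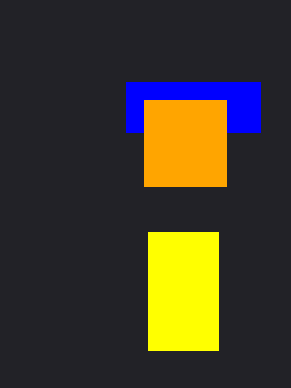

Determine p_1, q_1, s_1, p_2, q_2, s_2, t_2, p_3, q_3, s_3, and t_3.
p_1 = 126, q_1 = 82, s_1 = 260, p_2 = 148, q_2 = 232, s_2 = 218, t_2 = 350, p_3 = 144, q_3 = 100, s_3 = 226, t_3 = 186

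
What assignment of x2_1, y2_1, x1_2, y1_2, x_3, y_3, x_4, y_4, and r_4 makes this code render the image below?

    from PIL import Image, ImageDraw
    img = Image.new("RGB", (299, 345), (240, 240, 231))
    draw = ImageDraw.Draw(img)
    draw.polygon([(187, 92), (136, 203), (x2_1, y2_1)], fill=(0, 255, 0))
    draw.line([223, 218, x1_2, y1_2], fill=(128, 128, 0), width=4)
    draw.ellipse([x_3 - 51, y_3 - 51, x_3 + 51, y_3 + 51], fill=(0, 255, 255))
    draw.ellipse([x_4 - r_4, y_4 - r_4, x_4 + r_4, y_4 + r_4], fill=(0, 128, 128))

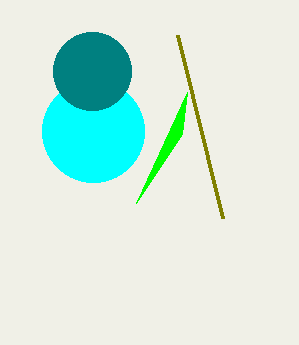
x2_1 = 182
y2_1 = 134
x1_2 = 178
y1_2 = 35
x_3 = 93
y_3 = 131
x_4 = 92
y_4 = 71
r_4 = 39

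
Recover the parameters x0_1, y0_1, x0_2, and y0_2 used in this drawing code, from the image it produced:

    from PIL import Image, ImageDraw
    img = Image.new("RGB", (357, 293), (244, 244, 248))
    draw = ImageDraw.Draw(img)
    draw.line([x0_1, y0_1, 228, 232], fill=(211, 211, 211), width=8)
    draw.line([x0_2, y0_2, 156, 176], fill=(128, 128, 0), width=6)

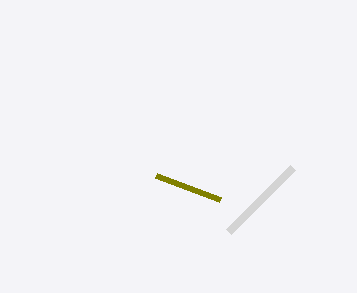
x0_1 = 292
y0_1 = 168
x0_2 = 220
y0_2 = 200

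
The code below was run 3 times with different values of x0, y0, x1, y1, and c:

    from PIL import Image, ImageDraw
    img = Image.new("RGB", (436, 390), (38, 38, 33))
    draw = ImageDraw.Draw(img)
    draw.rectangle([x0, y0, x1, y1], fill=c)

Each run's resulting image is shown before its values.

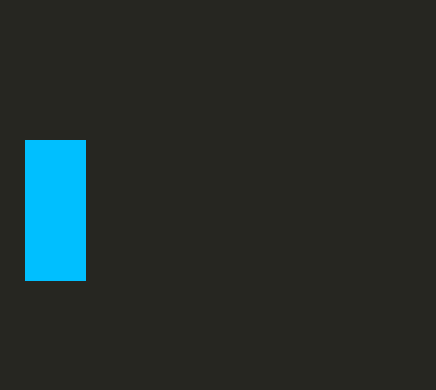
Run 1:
x0 = 25; y0 = 140; x1 = 85; y1 = 280; c = 'deepskyblue'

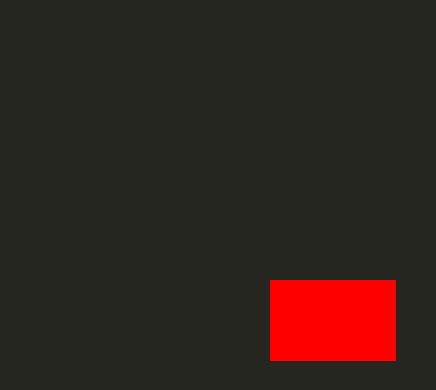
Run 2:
x0 = 270
y0 = 280
x1 = 395
y1 = 360
c = 'red'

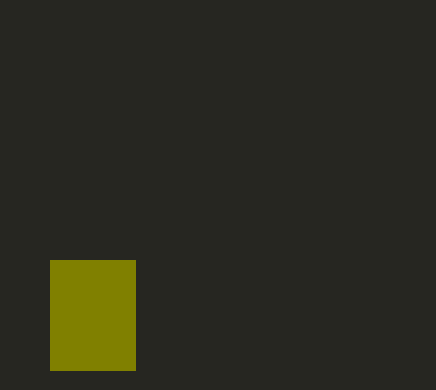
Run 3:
x0 = 50
y0 = 260
x1 = 135
y1 = 370
c = 'olive'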